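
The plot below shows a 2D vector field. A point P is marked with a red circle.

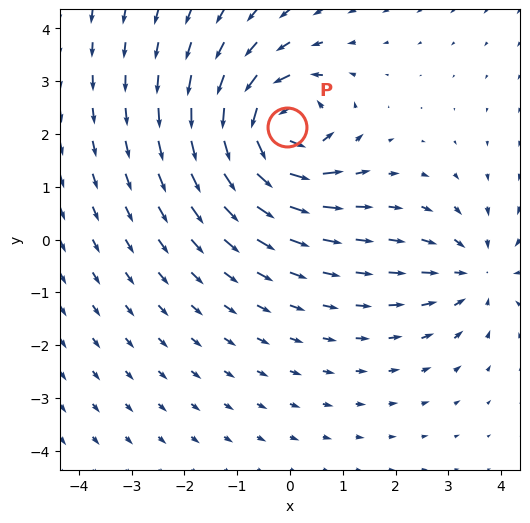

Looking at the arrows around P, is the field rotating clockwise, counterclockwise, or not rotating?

Near P at (-0.1, 2.1) the arrows circulate counterclockwise. The curl (z-component) there is about +7; positive curl means counterclockwise rotation.

counterclockwise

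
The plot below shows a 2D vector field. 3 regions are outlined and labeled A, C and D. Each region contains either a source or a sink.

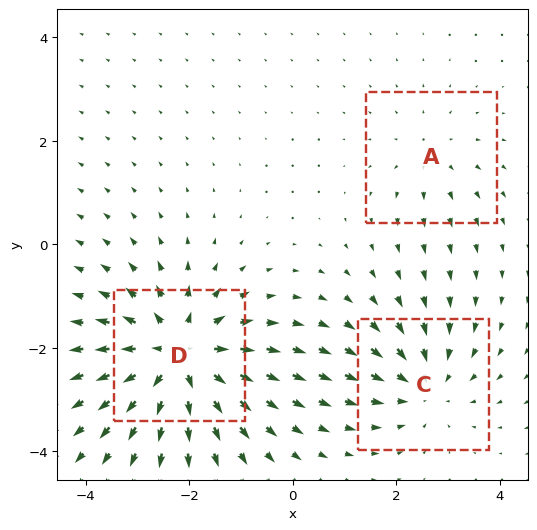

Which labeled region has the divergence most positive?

Divergence at each region's feature centre — A: about +2, C: about -3, D: about +5. Region D is most positive.

D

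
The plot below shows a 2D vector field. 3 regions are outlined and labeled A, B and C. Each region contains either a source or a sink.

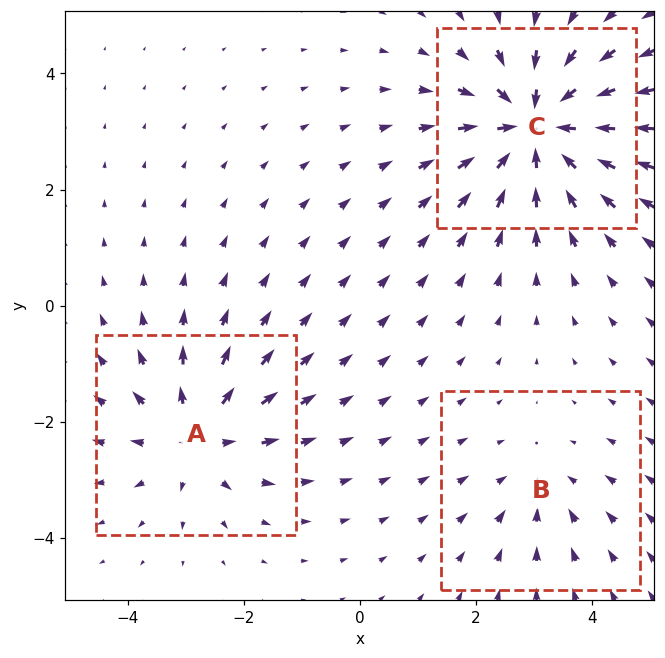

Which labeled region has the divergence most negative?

Divergence at each region's feature centre — A: about +3, B: about -2, C: about -5. Region C is most negative.

C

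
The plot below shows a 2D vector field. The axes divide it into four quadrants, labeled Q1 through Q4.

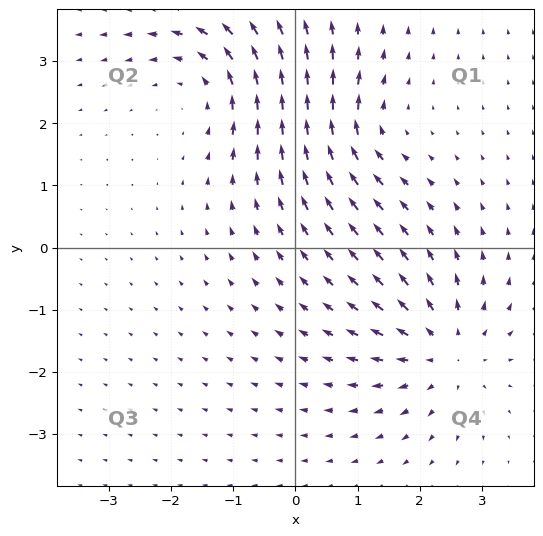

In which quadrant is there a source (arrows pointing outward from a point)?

The source sits at approximately (2.4, -1.7), which lies in quadrant Q4. The divergence there is about +5, positive as expected for a source.

Q4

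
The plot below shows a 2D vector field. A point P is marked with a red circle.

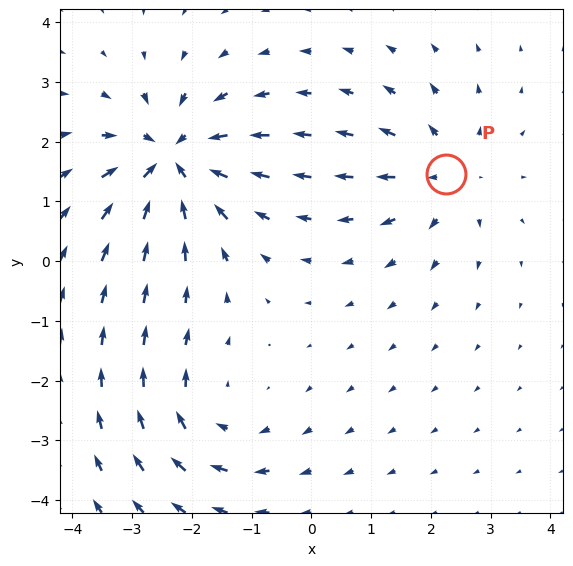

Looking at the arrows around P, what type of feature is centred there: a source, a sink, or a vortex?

source

At P (2.3, 1.5) the arrows spread outward. Divergence about +3, curl ≈0 — positive divergence with near-zero curl is a source.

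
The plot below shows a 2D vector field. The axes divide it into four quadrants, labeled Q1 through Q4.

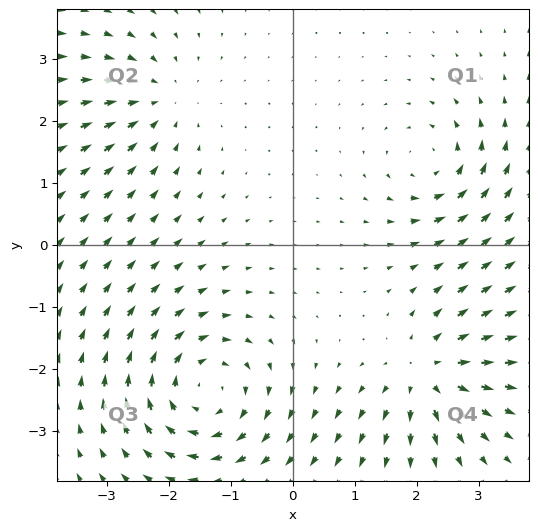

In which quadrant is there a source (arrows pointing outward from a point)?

Q4

The source sits at approximately (2.2, -2.1), which lies in quadrant Q4. The divergence there is about +5, positive as expected for a source.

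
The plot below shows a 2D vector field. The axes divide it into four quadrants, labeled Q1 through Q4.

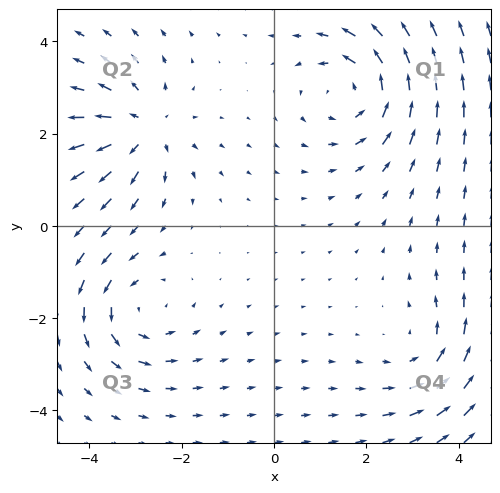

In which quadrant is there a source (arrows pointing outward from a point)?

The source sits at approximately (-2.8, 2.1), which lies in quadrant Q2. The divergence there is about +4, positive as expected for a source.

Q2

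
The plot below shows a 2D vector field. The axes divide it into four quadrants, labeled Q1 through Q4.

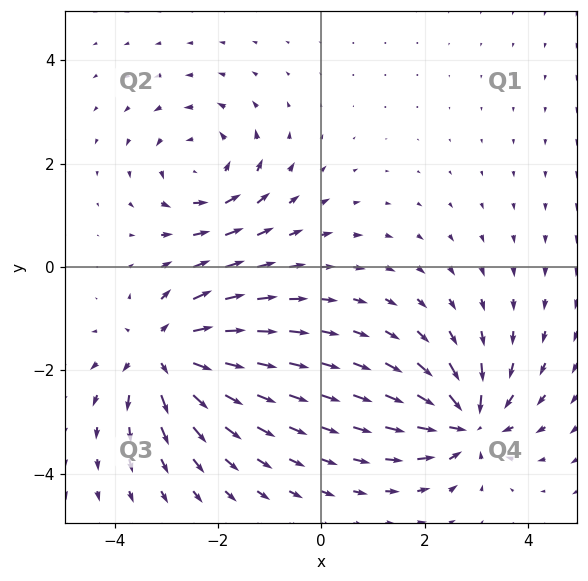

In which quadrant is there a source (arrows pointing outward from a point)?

Q3

The source sits at approximately (-3.0, -1.7), which lies in quadrant Q3. The divergence there is about +6, positive as expected for a source.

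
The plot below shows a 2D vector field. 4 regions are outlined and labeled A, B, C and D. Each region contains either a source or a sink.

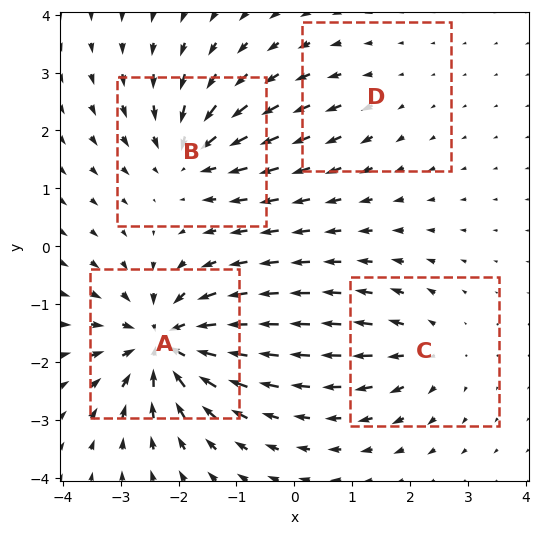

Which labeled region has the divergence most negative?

A

Divergence at each region's feature centre — A: about -9, B: about -6, C: about +4, D: about +2. Region A is most negative.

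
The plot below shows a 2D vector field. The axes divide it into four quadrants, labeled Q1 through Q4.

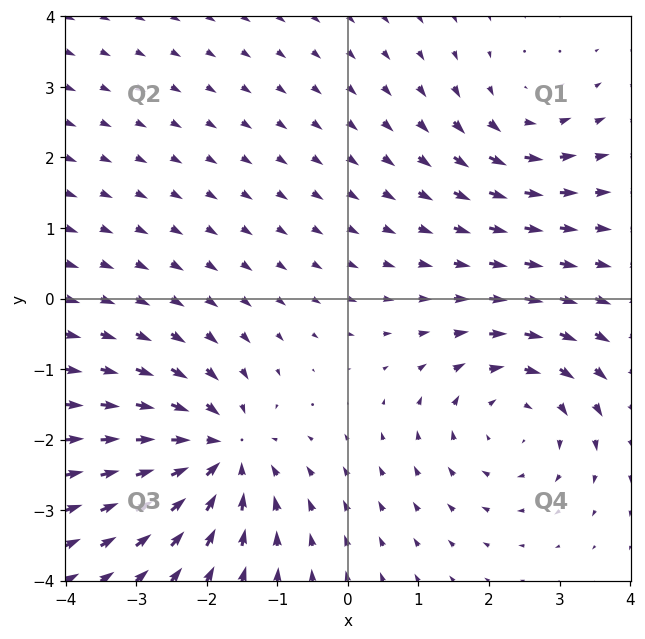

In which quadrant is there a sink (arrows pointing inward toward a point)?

The sink sits at approximately (-1.8, -2.2), which lies in quadrant Q3. The divergence there is about -6, negative as expected for a sink.

Q3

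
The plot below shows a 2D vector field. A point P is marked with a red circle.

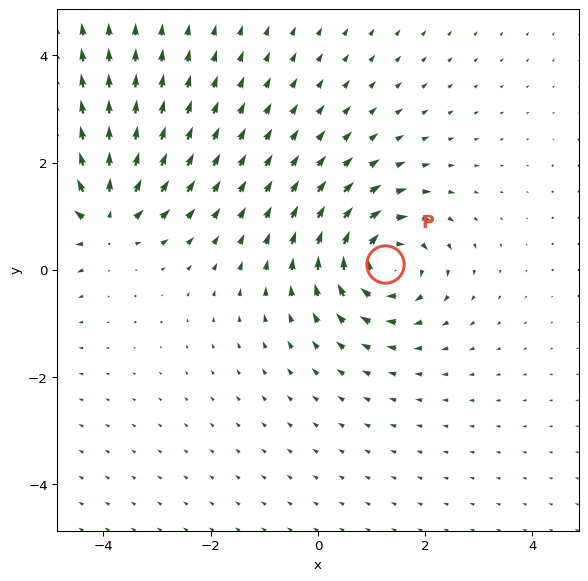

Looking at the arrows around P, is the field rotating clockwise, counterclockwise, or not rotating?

clockwise

Near P at (1.2, 0.1) the arrows circulate clockwise. The curl (z-component) there is about -5; negative curl means clockwise rotation.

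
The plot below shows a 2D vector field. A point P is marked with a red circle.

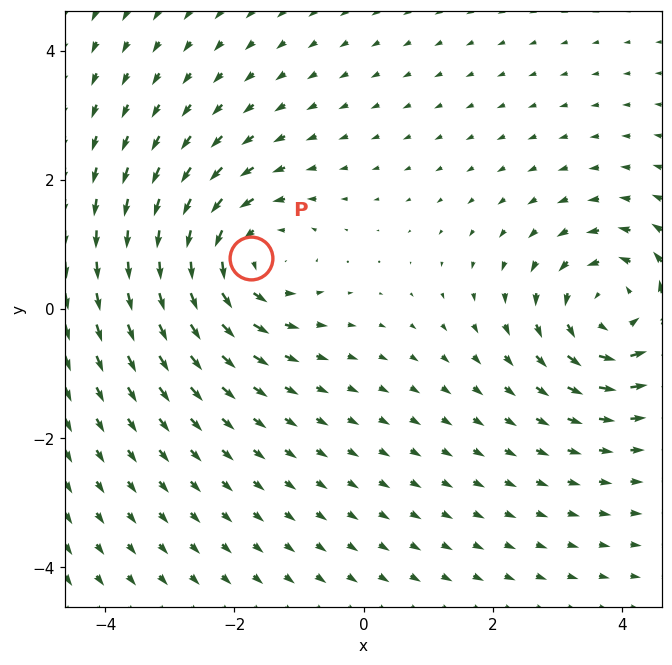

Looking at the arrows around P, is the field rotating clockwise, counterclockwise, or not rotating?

Near P at (-1.7, 0.8) the arrows circulate counterclockwise. The curl (z-component) there is about +4; positive curl means counterclockwise rotation.

counterclockwise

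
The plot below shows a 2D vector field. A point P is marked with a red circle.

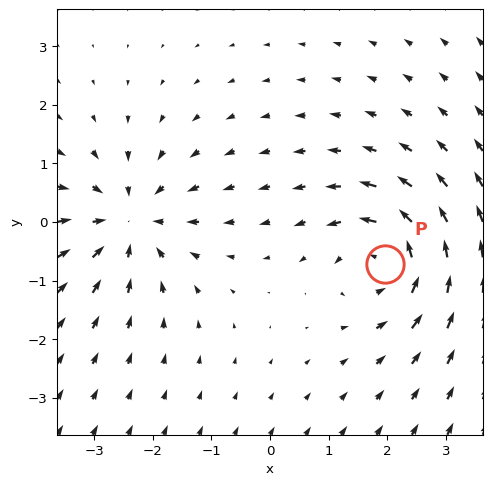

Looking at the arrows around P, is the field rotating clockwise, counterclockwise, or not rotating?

counterclockwise

Near P at (2.0, -0.7) the arrows circulate counterclockwise. The curl (z-component) there is about +6; positive curl means counterclockwise rotation.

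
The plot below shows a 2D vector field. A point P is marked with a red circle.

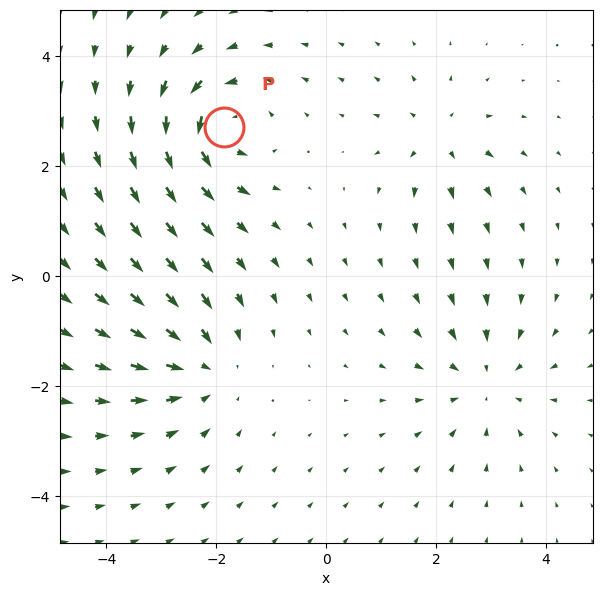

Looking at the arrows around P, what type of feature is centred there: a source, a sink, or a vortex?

At P (-1.9, 2.7) the arrows circulate counterclockwise. Divergence ≈0, curl about +6 — near-zero divergence with nonzero curl is a vortex.

vortex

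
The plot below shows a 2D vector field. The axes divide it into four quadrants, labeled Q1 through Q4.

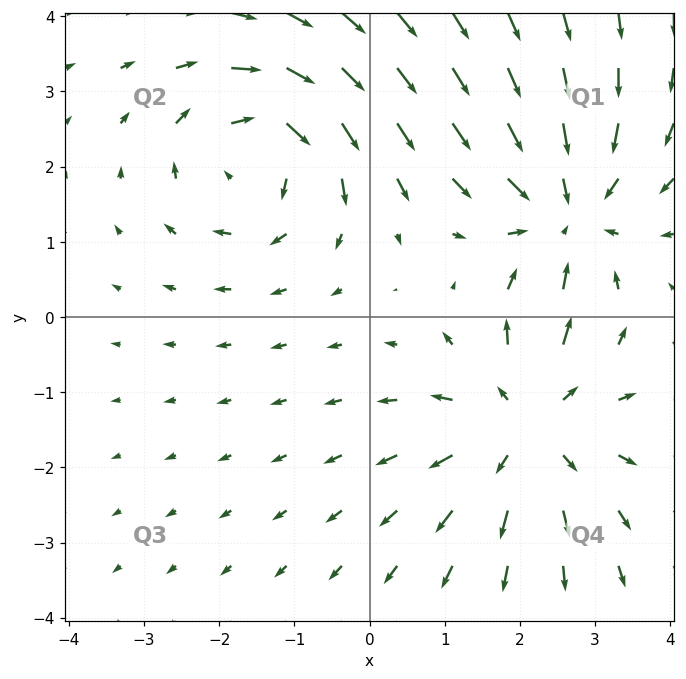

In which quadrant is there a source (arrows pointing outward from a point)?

The source sits at approximately (2.1, -1.4), which lies in quadrant Q4. The divergence there is about +4, positive as expected for a source.

Q4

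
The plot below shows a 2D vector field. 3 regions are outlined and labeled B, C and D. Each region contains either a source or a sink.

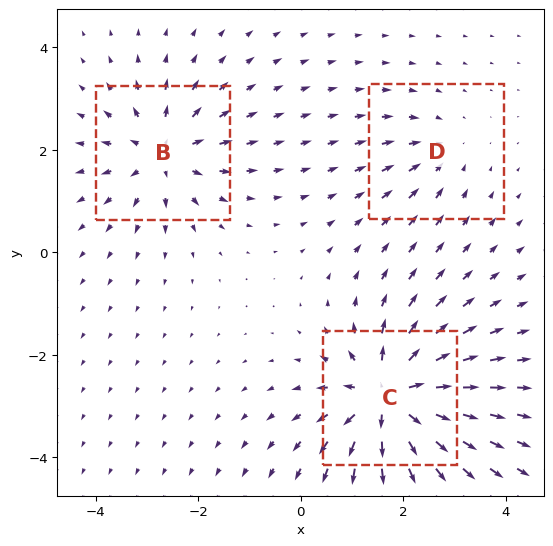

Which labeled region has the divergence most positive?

C

Divergence at each region's feature centre — B: about +4, C: about +6, D: about -2. Region C is most positive.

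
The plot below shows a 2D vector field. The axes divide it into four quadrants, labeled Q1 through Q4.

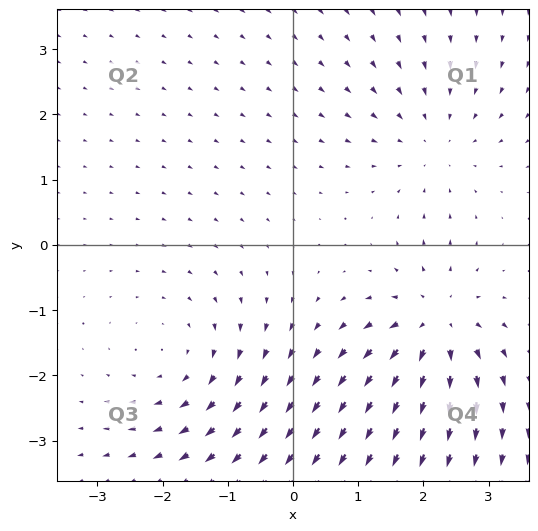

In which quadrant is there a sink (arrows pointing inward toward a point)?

The sink sits at approximately (2.1, 1.6), which lies in quadrant Q1. The divergence there is about -3, negative as expected for a sink.

Q1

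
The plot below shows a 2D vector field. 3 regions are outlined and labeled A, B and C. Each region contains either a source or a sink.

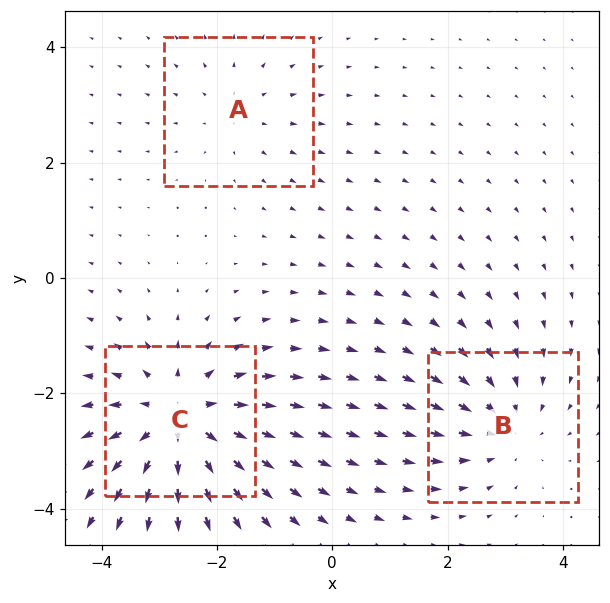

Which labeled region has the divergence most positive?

C

Divergence at each region's feature centre — A: about +2, B: about -3, C: about +5. Region C is most positive.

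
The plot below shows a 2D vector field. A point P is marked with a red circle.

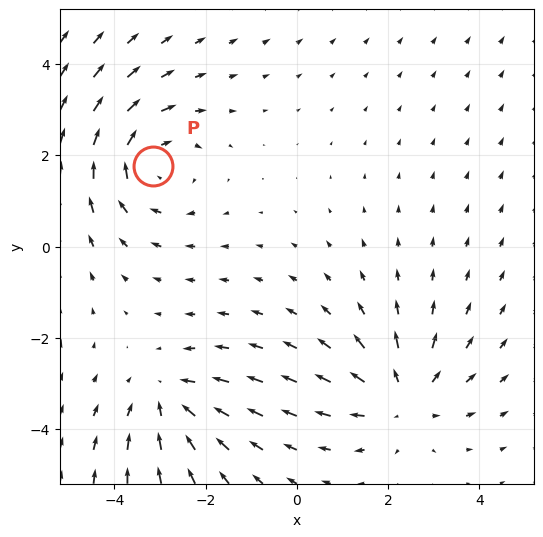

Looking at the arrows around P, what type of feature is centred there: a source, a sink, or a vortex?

vortex

At P (-3.2, 1.8) the arrows circulate clockwise. Divergence ≈0, curl about -3 — near-zero divergence with nonzero curl is a vortex.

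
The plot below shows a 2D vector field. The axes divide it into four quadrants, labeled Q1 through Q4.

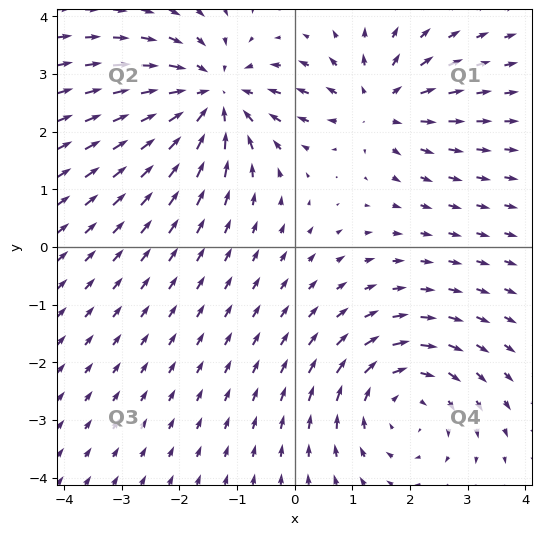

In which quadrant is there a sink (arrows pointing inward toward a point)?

Q2

The sink sits at approximately (-1.4, 2.6), which lies in quadrant Q2. The divergence there is about -4, negative as expected for a sink.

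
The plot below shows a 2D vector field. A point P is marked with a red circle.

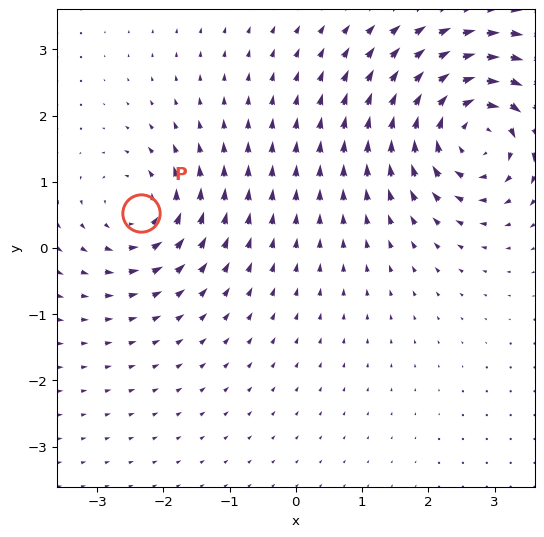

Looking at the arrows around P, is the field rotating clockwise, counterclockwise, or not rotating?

counterclockwise

Near P at (-2.3, 0.5) the arrows circulate counterclockwise. The curl (z-component) there is about +4; positive curl means counterclockwise rotation.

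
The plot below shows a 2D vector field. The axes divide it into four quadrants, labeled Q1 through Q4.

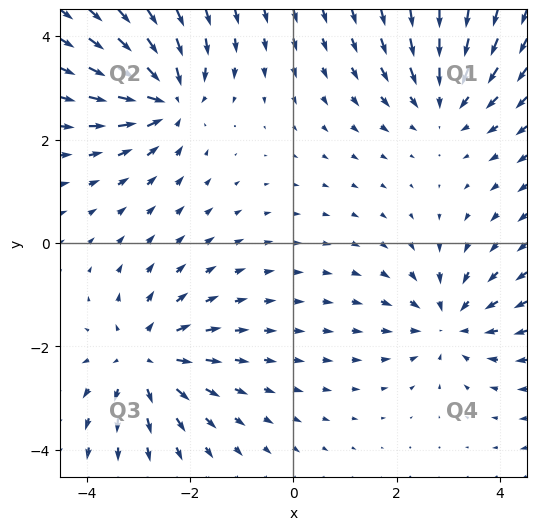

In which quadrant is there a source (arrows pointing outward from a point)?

The source sits at approximately (-2.9, -2.2), which lies in quadrant Q3. The divergence there is about +4, positive as expected for a source.

Q3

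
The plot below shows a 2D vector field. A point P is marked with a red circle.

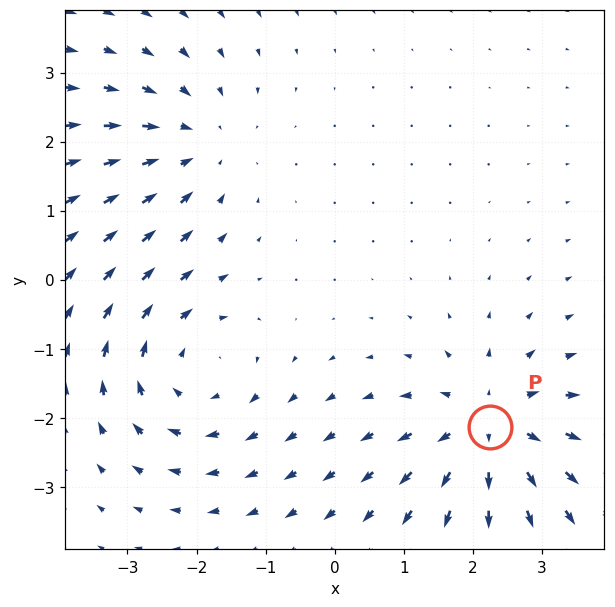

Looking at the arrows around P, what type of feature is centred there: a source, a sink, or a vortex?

At P (2.2, -2.1) the arrows spread outward. Divergence about +6, curl ≈0 — positive divergence with near-zero curl is a source.

source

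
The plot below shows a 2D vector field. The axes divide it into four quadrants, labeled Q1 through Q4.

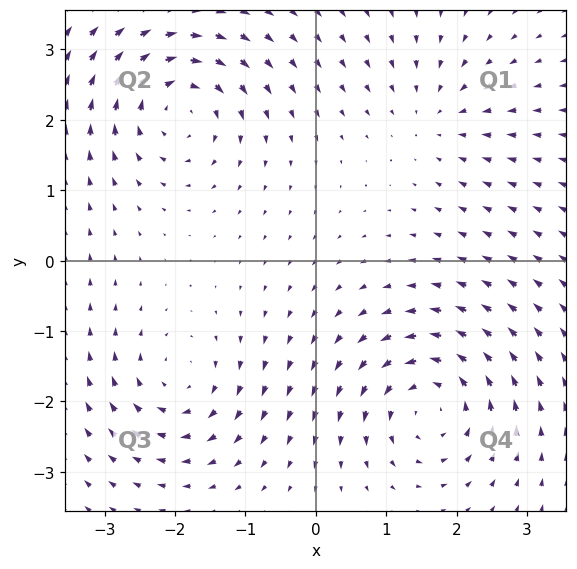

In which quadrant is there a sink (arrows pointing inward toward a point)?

Q1

The sink sits at approximately (1.7, 2.1), which lies in quadrant Q1. The divergence there is about -3, negative as expected for a sink.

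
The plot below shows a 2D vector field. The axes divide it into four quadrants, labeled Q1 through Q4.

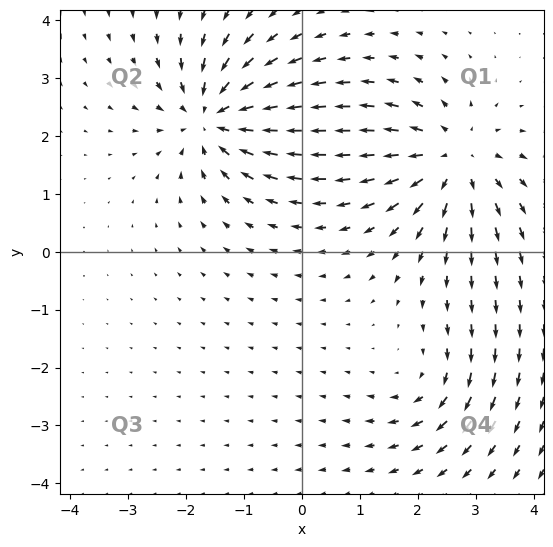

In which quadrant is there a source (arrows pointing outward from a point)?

The source sits at approximately (2.6, 1.6), which lies in quadrant Q1. The divergence there is about +5, positive as expected for a source.

Q1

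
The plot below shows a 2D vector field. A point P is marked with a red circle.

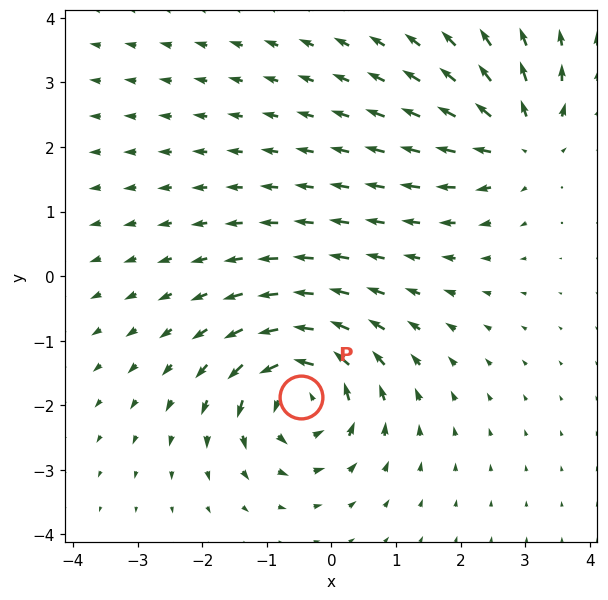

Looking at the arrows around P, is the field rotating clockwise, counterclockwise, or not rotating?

counterclockwise

Near P at (-0.5, -1.9) the arrows circulate counterclockwise. The curl (z-component) there is about +7; positive curl means counterclockwise rotation.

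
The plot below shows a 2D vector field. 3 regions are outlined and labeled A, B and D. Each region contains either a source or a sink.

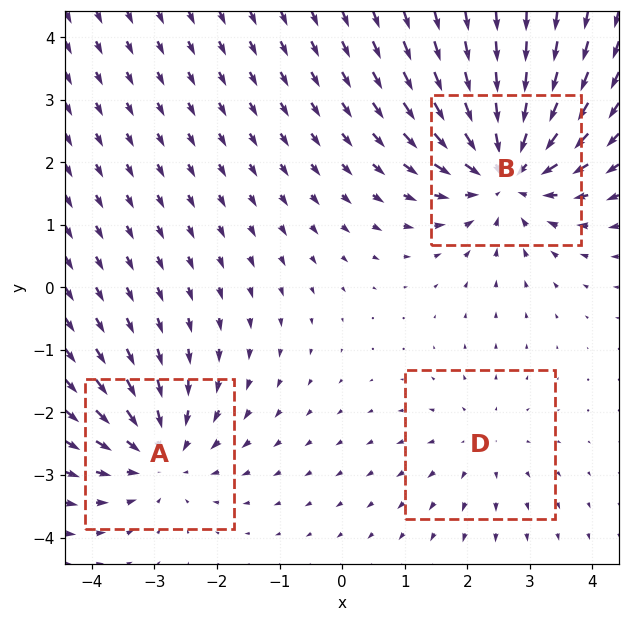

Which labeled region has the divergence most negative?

B

Divergence at each region's feature centre — A: about -3, B: about -5, D: about +2. Region B is most negative.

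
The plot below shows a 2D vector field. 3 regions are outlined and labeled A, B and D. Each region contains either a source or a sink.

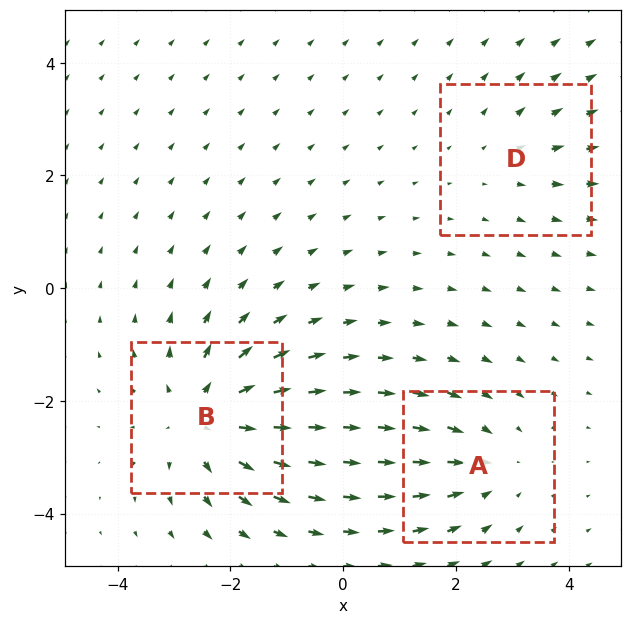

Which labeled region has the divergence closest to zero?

Divergence at each region's feature centre — A: about -3, B: about +5, D: about +2. Region D is closest to zero.

D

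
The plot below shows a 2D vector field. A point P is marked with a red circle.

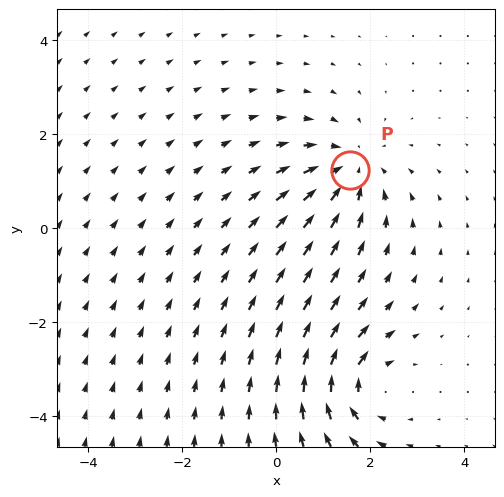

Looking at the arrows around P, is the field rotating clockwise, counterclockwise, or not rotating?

not rotating

Near P at (1.6, 1.2) the arrows show no circulation. The curl there is ≈0.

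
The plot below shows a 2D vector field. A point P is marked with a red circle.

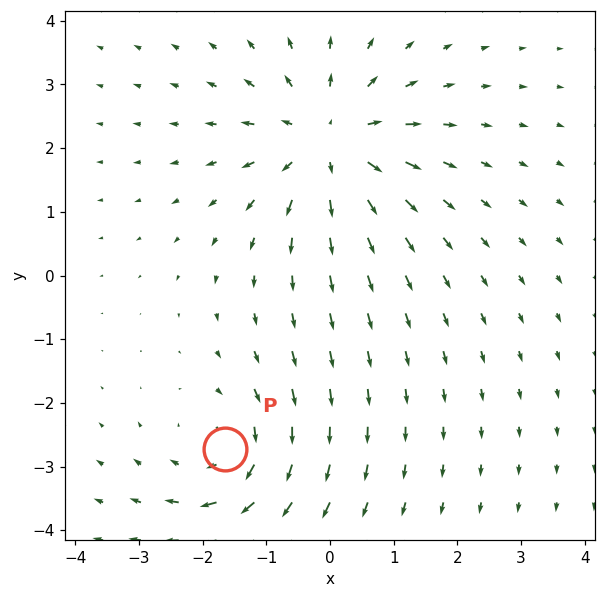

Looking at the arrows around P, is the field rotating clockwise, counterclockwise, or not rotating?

Near P at (-1.7, -2.7) the arrows circulate clockwise. The curl (z-component) there is about -3; negative curl means clockwise rotation.

clockwise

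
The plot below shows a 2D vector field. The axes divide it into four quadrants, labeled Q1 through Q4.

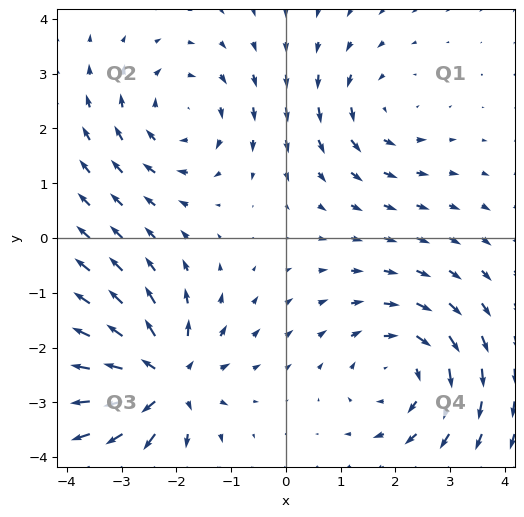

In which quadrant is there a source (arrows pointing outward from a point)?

The source sits at approximately (-2.2, -2.6), which lies in quadrant Q3. The divergence there is about +6, positive as expected for a source.

Q3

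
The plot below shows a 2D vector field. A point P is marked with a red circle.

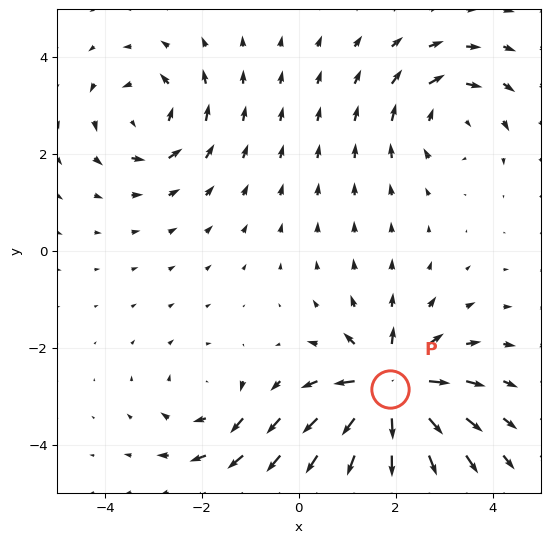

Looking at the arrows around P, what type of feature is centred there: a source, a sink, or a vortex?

source

At P (1.9, -2.8) the arrows spread outward. Divergence about +7, curl ≈0 — positive divergence with near-zero curl is a source.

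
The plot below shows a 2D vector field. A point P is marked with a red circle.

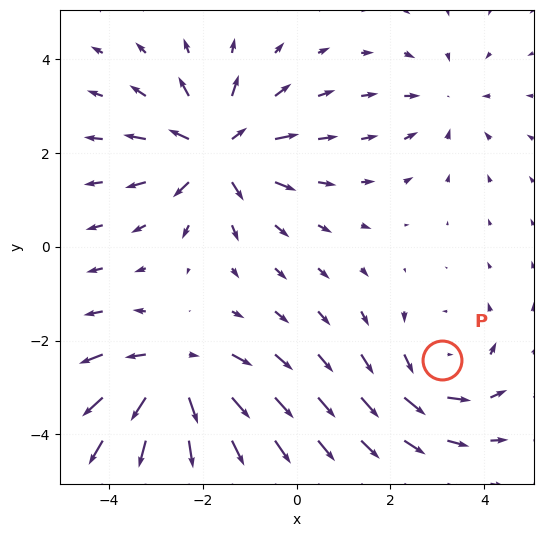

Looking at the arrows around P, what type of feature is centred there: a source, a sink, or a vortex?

vortex

At P (3.1, -2.4) the arrows circulate counterclockwise. Divergence ≈0, curl about +3 — near-zero divergence with nonzero curl is a vortex.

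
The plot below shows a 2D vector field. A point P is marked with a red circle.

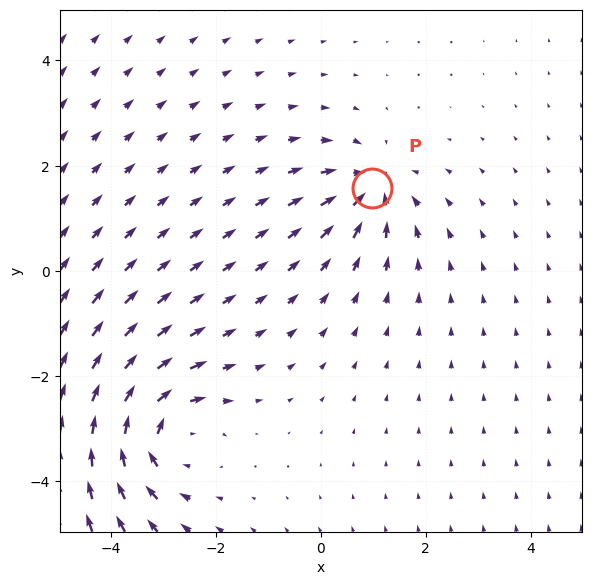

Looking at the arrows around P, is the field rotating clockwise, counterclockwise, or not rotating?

not rotating

Near P at (1.0, 1.6) the arrows show no circulation. The curl there is ≈0.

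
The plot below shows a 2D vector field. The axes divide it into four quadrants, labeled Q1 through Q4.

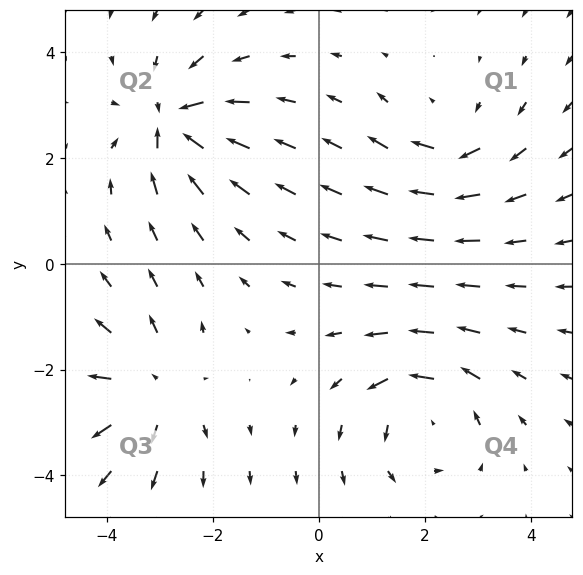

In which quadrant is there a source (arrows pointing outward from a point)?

The source sits at approximately (-3.1, -2.4), which lies in quadrant Q3. The divergence there is about +4, positive as expected for a source.

Q3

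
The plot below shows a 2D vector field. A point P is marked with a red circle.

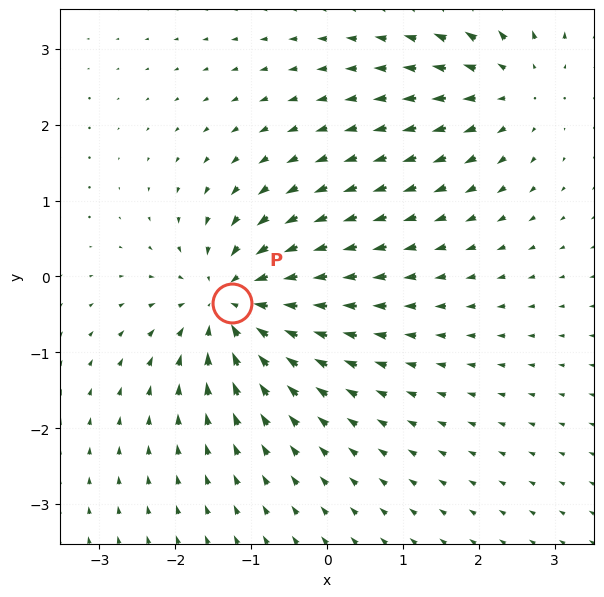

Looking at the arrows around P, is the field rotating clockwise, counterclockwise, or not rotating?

Near P at (-1.3, -0.3) the arrows show no circulation. The curl there is ≈0.

not rotating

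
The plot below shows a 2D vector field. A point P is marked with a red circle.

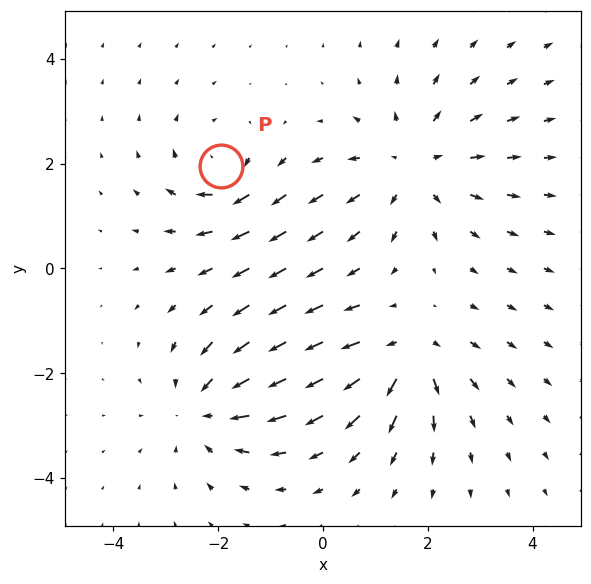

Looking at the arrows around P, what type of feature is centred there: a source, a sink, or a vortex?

vortex

At P (-1.9, 1.9) the arrows circulate clockwise. Divergence ≈0, curl about -4 — near-zero divergence with nonzero curl is a vortex.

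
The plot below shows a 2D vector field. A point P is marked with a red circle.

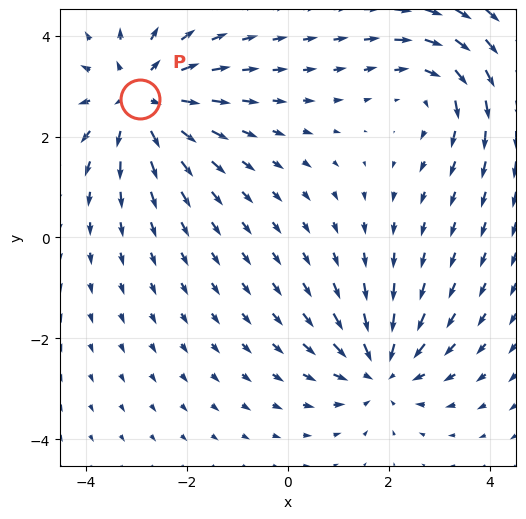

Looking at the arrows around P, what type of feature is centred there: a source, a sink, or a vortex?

At P (-2.9, 2.7) the arrows spread outward. Divergence about +4, curl ≈0 — positive divergence with near-zero curl is a source.

source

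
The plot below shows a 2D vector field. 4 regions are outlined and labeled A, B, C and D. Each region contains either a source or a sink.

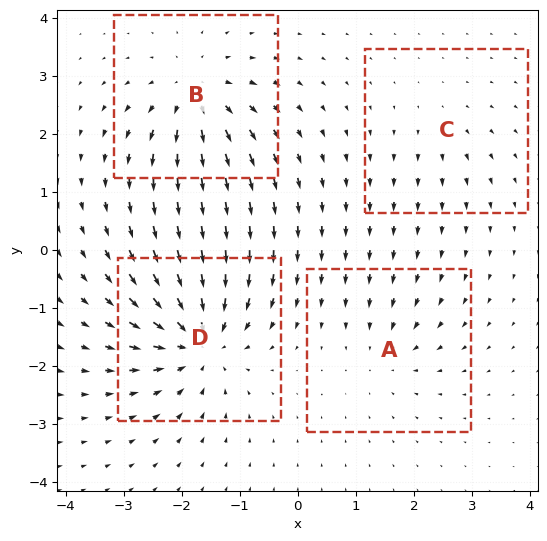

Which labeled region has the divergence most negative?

D

Divergence at each region's feature centre — A: about -4, B: about +6, C: about +2, D: about -8. Region D is most negative.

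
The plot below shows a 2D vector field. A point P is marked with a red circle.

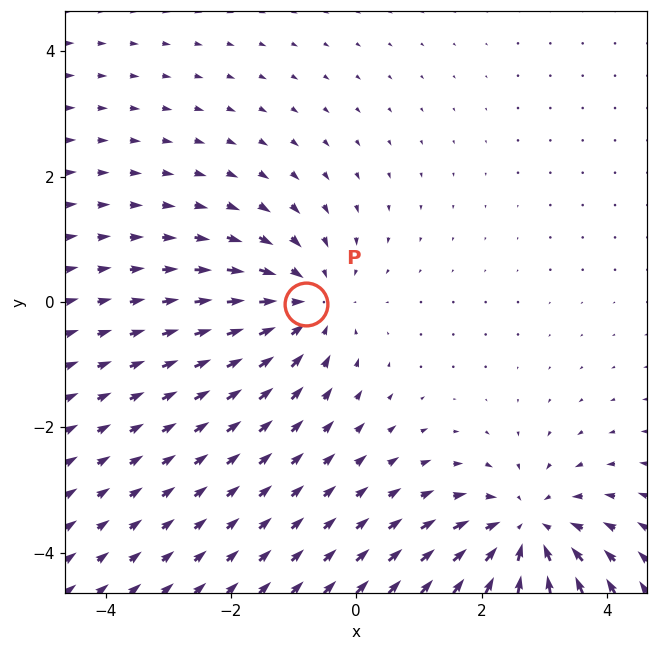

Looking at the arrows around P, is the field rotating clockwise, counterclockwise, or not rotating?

Near P at (-0.8, -0.0) the arrows show no circulation. The curl there is ≈0.

not rotating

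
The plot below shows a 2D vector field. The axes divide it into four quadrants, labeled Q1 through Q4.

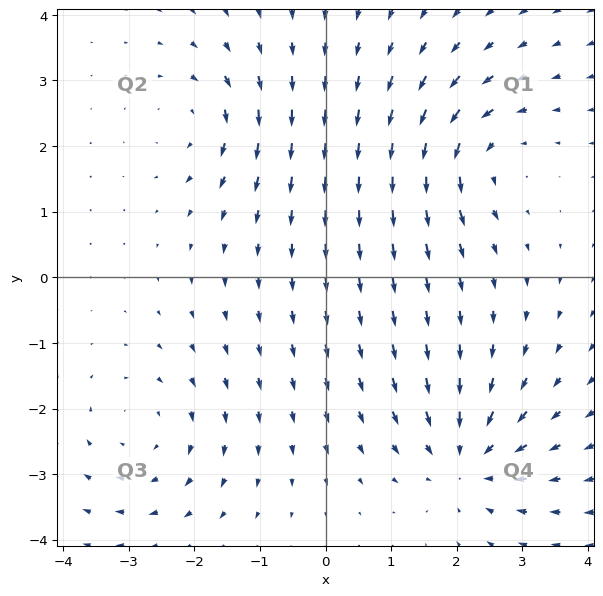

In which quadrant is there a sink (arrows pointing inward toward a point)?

Q4

The sink sits at approximately (2.2, -2.8), which lies in quadrant Q4. The divergence there is about -4, negative as expected for a sink.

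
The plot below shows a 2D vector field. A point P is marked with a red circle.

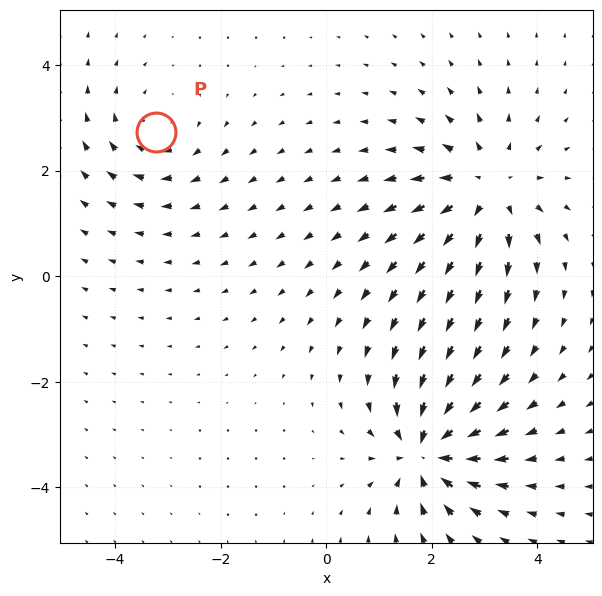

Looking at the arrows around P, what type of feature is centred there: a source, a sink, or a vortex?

At P (-3.2, 2.7) the arrows circulate clockwise. Divergence ≈0, curl about -3 — near-zero divergence with nonzero curl is a vortex.

vortex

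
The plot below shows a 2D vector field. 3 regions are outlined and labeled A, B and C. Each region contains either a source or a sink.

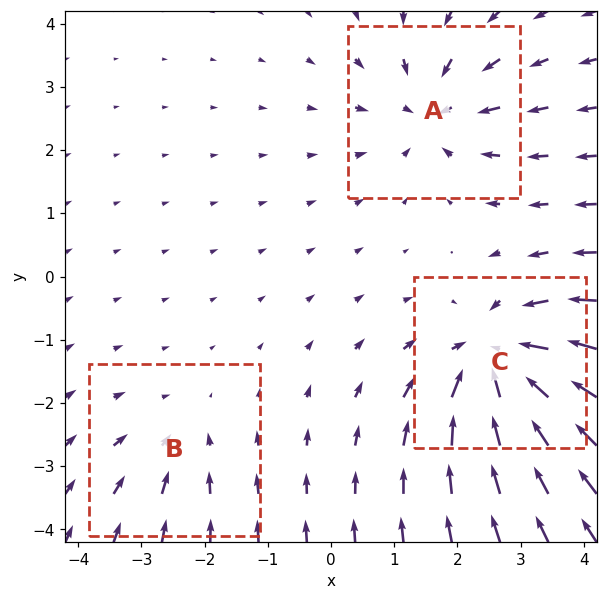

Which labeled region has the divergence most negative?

C

Divergence at each region's feature centre — A: about -3, B: about -2, C: about -5. Region C is most negative.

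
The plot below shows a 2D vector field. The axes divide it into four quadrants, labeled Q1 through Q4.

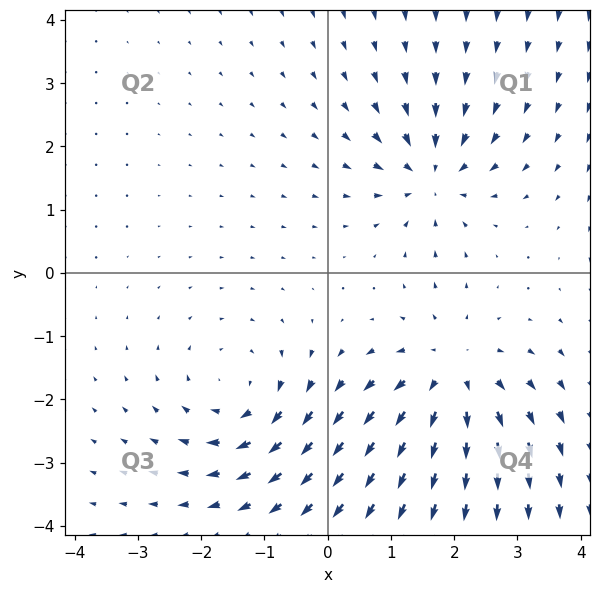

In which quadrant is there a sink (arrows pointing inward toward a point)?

The sink sits at approximately (1.6, 1.6), which lies in quadrant Q1. The divergence there is about -5, negative as expected for a sink.

Q1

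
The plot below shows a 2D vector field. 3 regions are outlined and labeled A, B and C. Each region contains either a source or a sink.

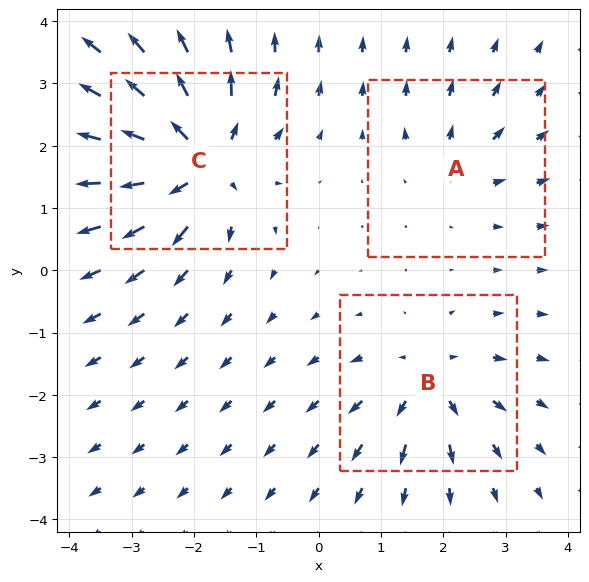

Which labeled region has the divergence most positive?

C

Divergence at each region's feature centre — A: about +2, B: about +4, C: about +6. Region C is most positive.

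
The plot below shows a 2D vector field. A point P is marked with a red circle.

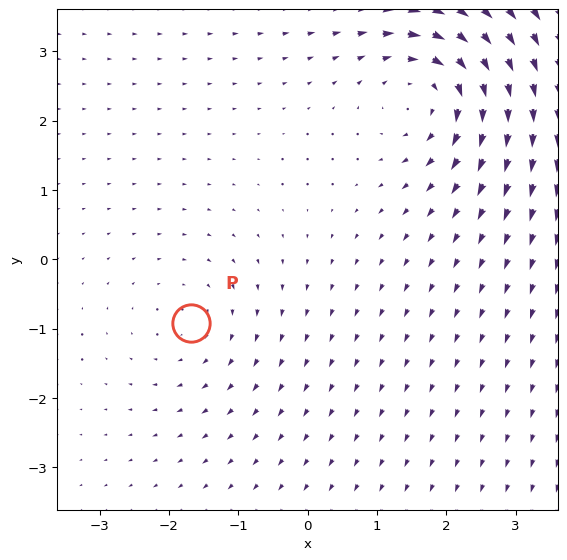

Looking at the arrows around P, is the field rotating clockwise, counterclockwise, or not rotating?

clockwise

Near P at (-1.7, -0.9) the arrows circulate clockwise. The curl (z-component) there is about -2; negative curl means clockwise rotation.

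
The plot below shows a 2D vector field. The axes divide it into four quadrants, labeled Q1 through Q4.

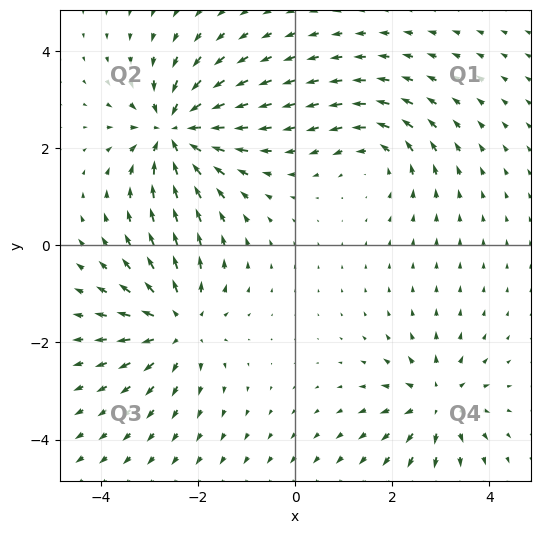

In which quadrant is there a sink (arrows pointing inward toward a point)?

Q2

The sink sits at approximately (-2.5, 2.4), which lies in quadrant Q2. The divergence there is about -5, negative as expected for a sink.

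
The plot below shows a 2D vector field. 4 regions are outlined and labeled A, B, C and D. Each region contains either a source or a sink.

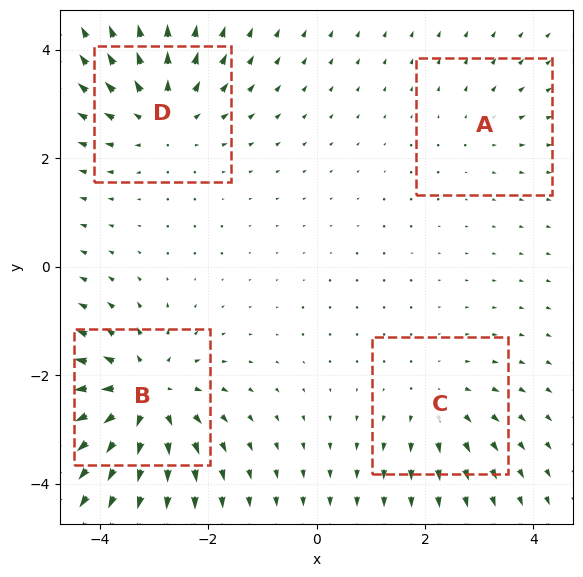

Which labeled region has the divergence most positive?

Divergence at each region's feature centre — A: about +2, B: about +6, C: about +3, D: about +5. Region B is most positive.

B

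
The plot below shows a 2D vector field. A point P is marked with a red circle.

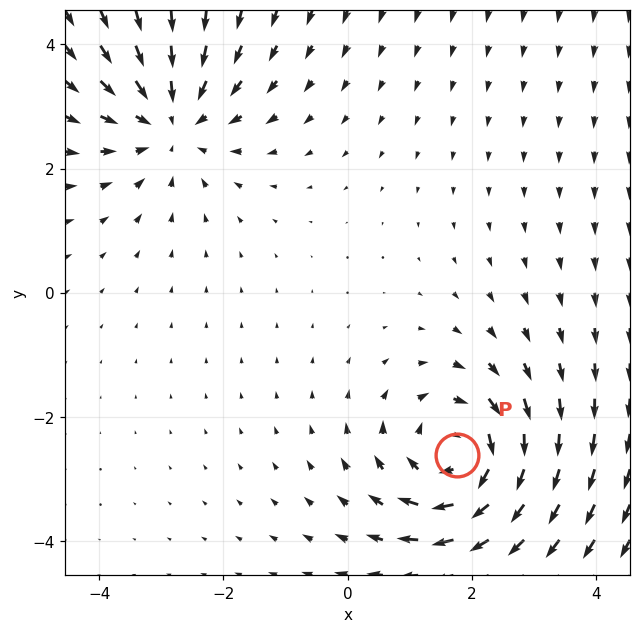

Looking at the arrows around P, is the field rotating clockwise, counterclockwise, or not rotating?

Near P at (1.8, -2.6) the arrows circulate clockwise. The curl (z-component) there is about -6; negative curl means clockwise rotation.

clockwise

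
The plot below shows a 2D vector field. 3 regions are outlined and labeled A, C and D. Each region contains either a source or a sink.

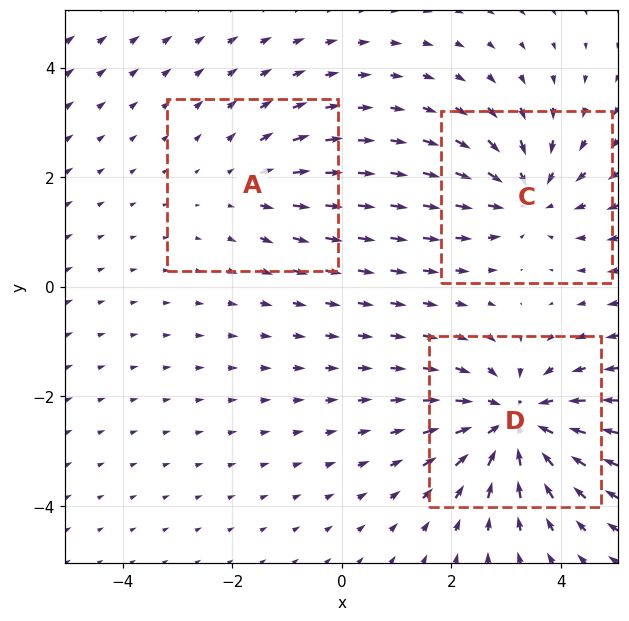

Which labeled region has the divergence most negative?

D

Divergence at each region's feature centre — A: about +2, C: about -3, D: about -5. Region D is most negative.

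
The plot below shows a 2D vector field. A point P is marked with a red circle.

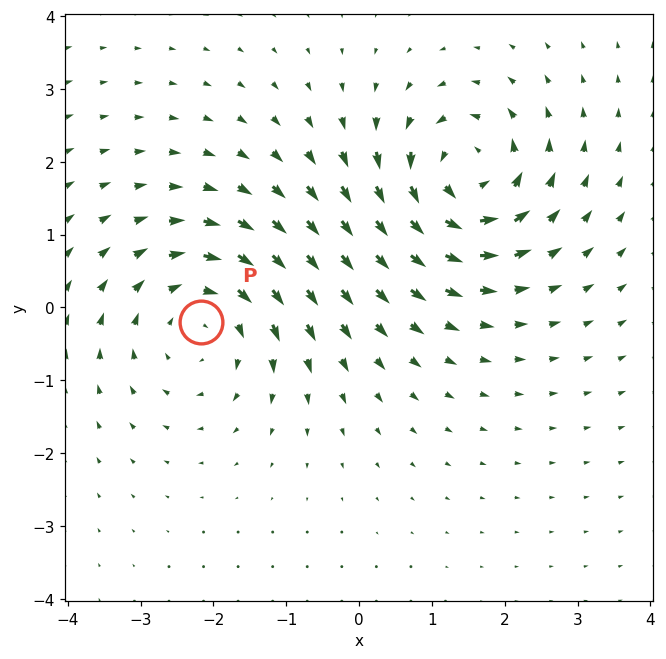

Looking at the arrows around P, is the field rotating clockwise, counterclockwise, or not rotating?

clockwise

Near P at (-2.2, -0.2) the arrows circulate clockwise. The curl (z-component) there is about -3; negative curl means clockwise rotation.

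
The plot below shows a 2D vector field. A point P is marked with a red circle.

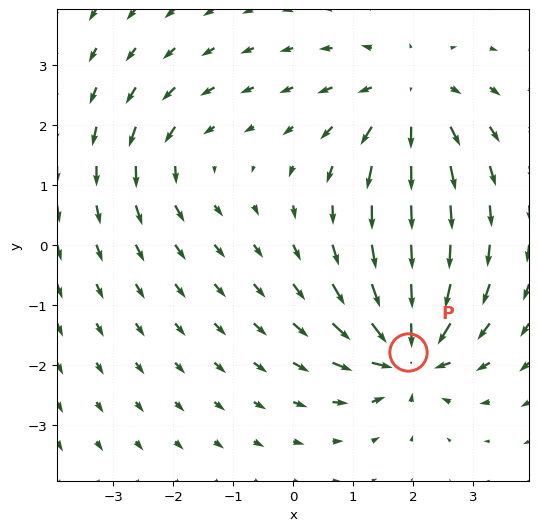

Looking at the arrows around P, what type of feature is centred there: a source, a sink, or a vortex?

sink

At P (1.9, -1.8) the arrows converge inward. Divergence about -7, curl ≈0 — negative divergence with near-zero curl is a sink.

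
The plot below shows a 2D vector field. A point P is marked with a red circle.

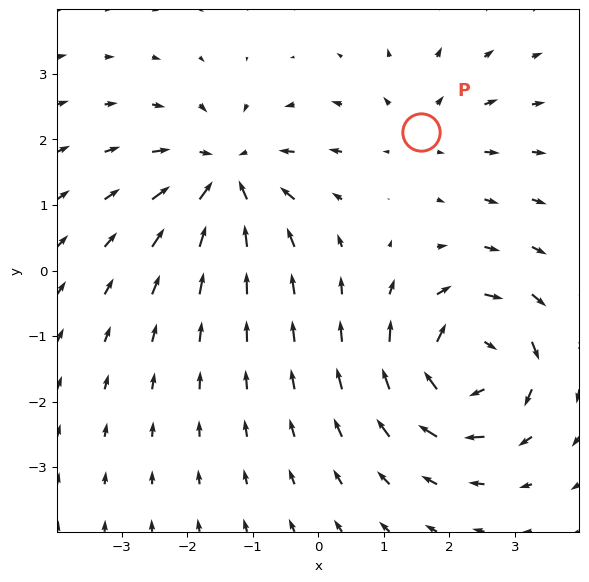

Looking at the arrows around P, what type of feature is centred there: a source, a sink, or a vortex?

source

At P (1.6, 2.1) the arrows spread outward. Divergence about +2, curl ≈0 — positive divergence with near-zero curl is a source.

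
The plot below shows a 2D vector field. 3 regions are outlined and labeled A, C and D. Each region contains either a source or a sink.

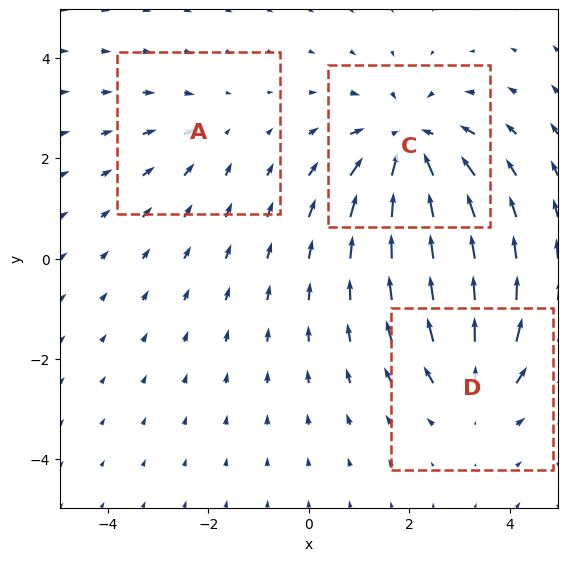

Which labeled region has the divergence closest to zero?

A

Divergence at each region's feature centre — A: about -2, C: about -4, D: about +3. Region A is closest to zero.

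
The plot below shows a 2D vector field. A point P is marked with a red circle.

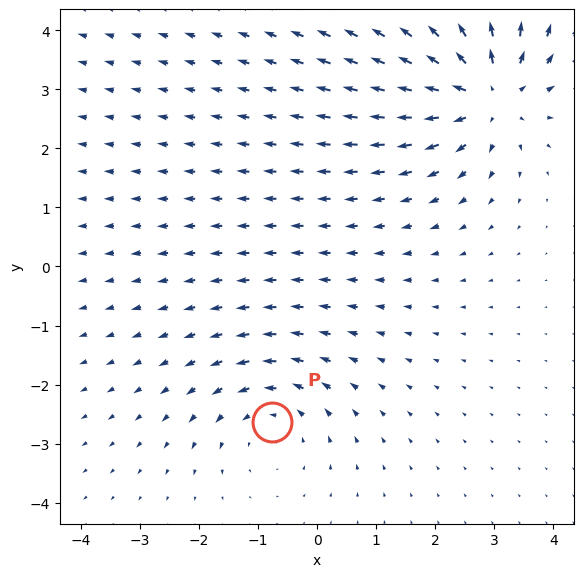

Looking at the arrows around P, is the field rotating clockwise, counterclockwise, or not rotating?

counterclockwise

Near P at (-0.8, -2.6) the arrows circulate counterclockwise. The curl (z-component) there is about +3; positive curl means counterclockwise rotation.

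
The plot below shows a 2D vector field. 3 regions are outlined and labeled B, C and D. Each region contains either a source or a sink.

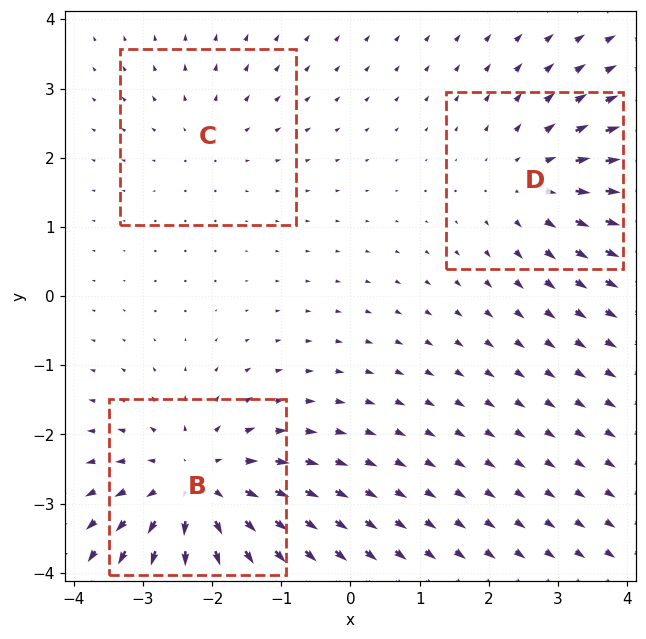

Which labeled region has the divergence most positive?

Divergence at each region's feature centre — B: about +5, C: about +2, D: about +3. Region B is most positive.

B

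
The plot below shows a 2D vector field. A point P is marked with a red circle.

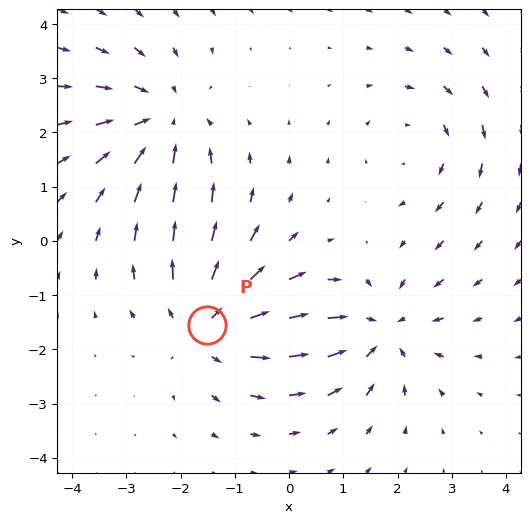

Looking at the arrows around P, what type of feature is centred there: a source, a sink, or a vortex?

At P (-1.5, -1.5) the arrows spread outward. Divergence about +4, curl ≈0 — positive divergence with near-zero curl is a source.

source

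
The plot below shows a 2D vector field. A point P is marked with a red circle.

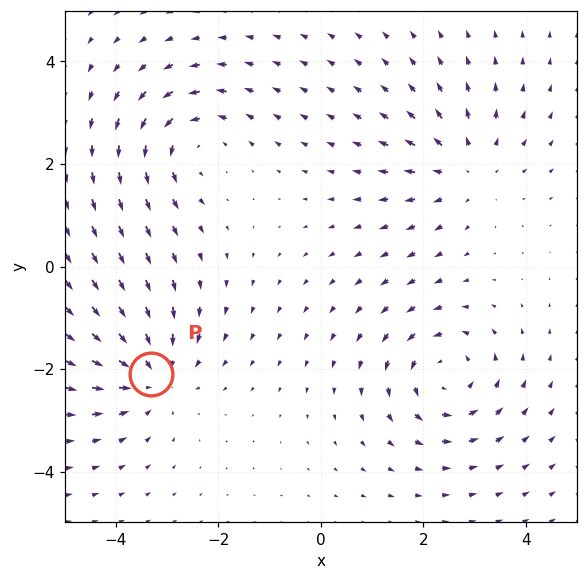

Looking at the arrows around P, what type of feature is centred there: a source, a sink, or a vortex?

sink

At P (-3.3, -2.1) the arrows converge inward. Divergence about -5, curl ≈0 — negative divergence with near-zero curl is a sink.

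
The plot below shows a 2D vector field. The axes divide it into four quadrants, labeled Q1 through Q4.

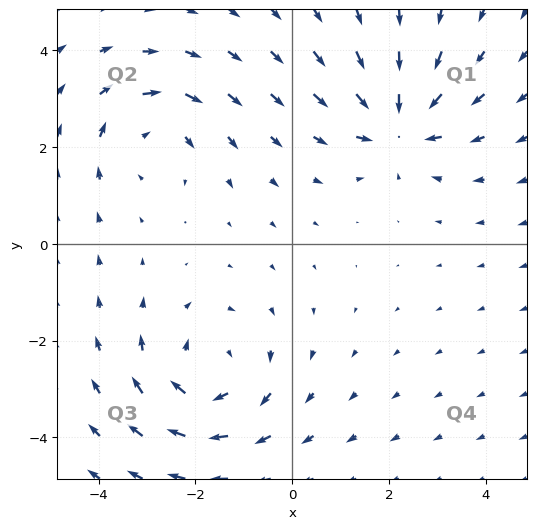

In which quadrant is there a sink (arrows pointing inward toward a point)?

Q1

The sink sits at approximately (2.2, 2.5), which lies in quadrant Q1. The divergence there is about -5, negative as expected for a sink.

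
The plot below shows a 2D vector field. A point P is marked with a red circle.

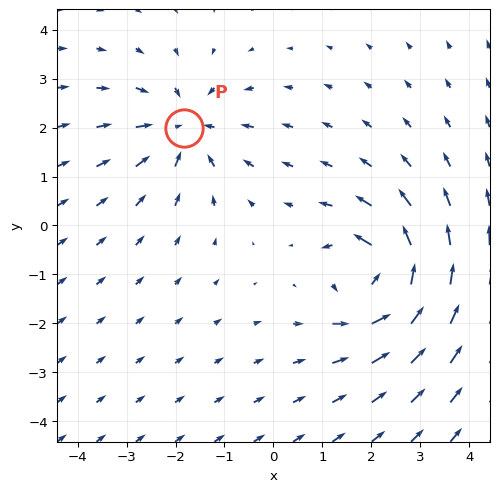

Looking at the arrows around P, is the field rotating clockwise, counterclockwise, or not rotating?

not rotating

Near P at (-1.8, 2.0) the arrows show no circulation. The curl there is ≈0.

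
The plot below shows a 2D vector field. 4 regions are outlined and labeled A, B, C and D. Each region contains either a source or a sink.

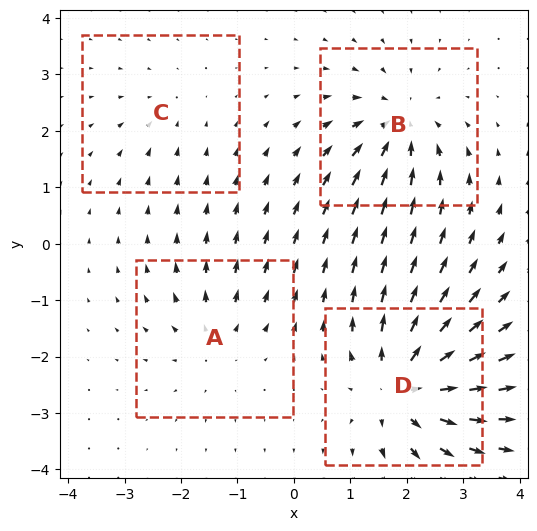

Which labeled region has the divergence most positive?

Divergence at each region's feature centre — A: about +4, B: about -6, C: about -2, D: about +8. Region D is most positive.

D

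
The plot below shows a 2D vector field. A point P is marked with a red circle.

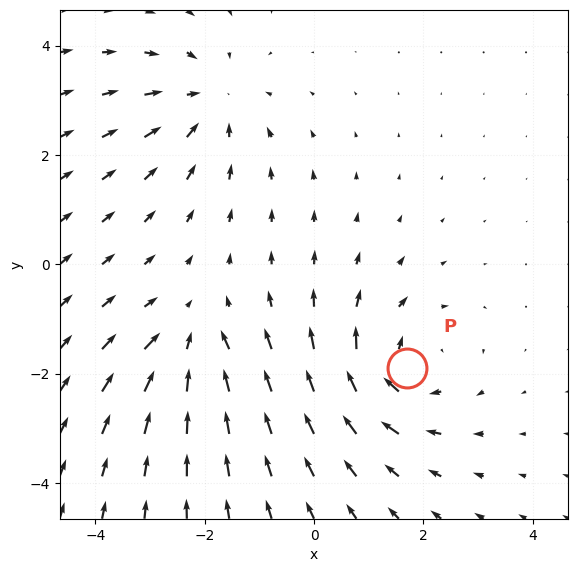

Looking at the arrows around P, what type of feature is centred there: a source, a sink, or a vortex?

vortex

At P (1.7, -1.9) the arrows circulate clockwise. Divergence ≈0, curl about -5 — near-zero divergence with nonzero curl is a vortex.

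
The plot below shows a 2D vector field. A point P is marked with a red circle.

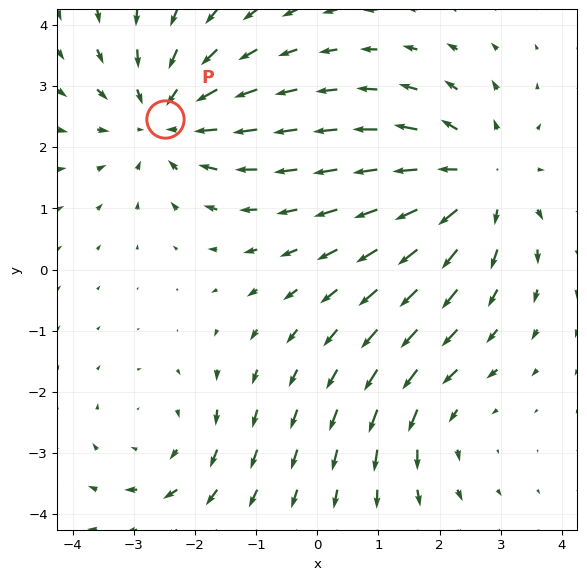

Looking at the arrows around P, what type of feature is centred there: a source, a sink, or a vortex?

At P (-2.5, 2.5) the arrows converge inward. Divergence about -4, curl ≈0 — negative divergence with near-zero curl is a sink.

sink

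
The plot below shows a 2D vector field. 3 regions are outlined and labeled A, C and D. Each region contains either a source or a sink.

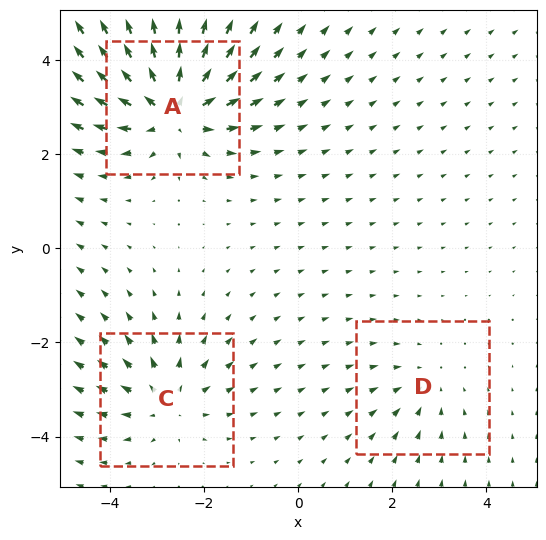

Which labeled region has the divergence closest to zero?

Divergence at each region's feature centre — A: about +6, C: about +3, D: about -2. Region D is closest to zero.

D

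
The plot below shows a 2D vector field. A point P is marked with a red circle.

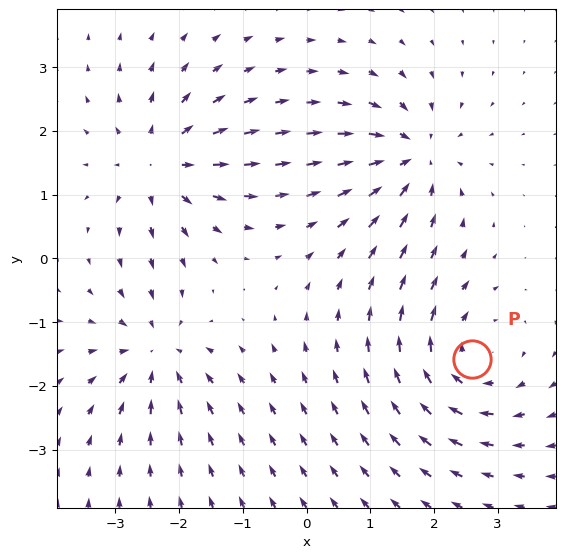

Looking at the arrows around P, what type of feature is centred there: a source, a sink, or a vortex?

vortex

At P (2.6, -1.6) the arrows circulate clockwise. Divergence ≈0, curl about -5 — near-zero divergence with nonzero curl is a vortex.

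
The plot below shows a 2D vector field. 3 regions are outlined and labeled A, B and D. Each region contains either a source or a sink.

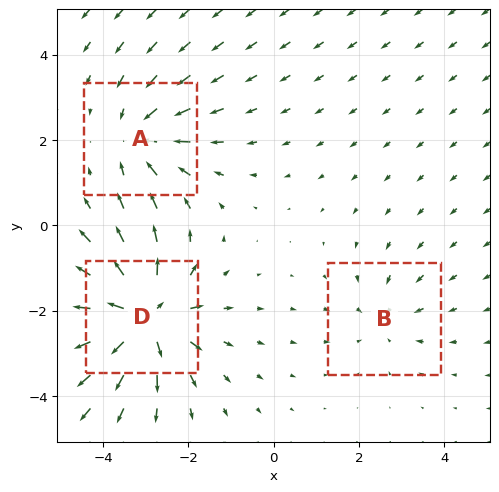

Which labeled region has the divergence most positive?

D

Divergence at each region's feature centre — A: about -3, B: about -2, D: about +5. Region D is most positive.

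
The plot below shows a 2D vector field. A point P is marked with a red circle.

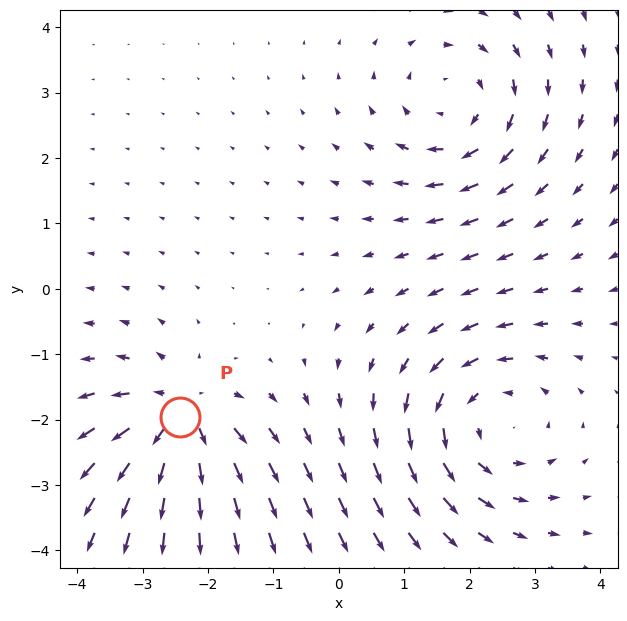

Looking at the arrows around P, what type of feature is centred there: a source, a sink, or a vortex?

At P (-2.4, -2.0) the arrows spread outward. Divergence about +4, curl ≈0 — positive divergence with near-zero curl is a source.

source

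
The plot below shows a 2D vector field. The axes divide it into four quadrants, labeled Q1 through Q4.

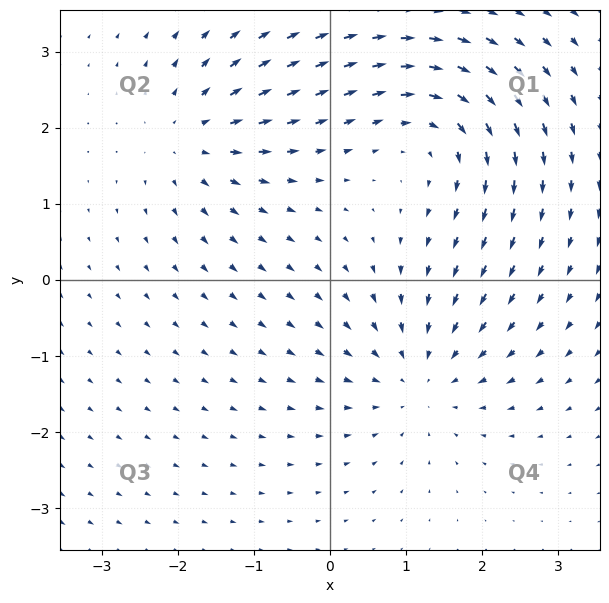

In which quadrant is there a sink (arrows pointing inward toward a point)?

Q4

The sink sits at approximately (1.2, -1.3), which lies in quadrant Q4. The divergence there is about -4, negative as expected for a sink.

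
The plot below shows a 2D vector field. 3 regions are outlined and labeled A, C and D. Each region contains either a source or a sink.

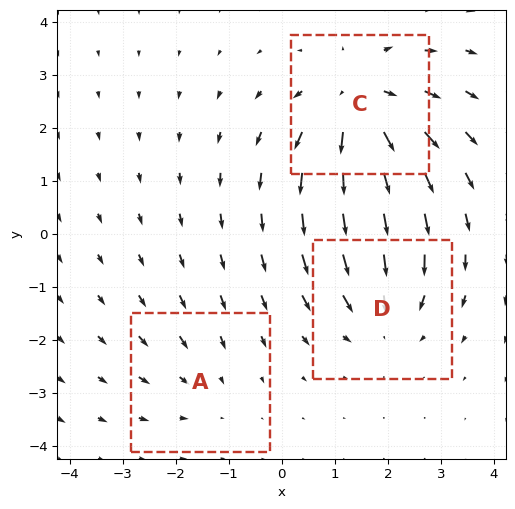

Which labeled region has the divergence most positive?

Divergence at each region's feature centre — A: about -2, C: about +4, D: about -3. Region C is most positive.

C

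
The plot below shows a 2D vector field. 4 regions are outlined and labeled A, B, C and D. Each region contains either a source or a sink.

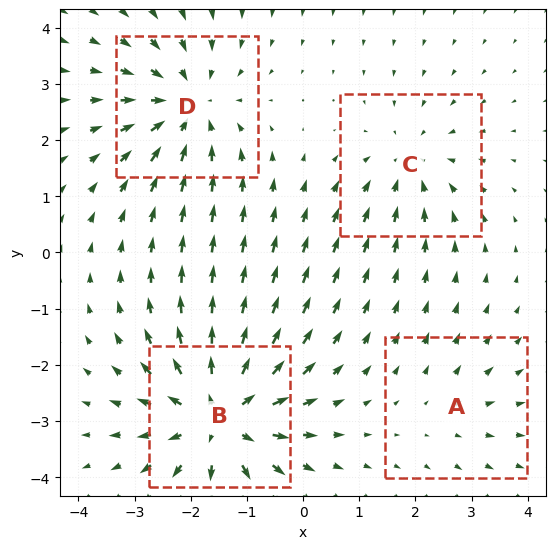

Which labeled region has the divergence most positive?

B

Divergence at each region's feature centre — A: about +2, B: about +6, C: about -3, D: about -5. Region B is most positive.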